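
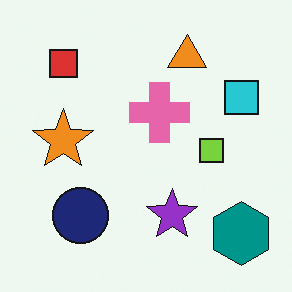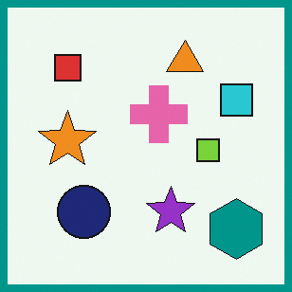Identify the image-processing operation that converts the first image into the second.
The second image is the first framed with a teal border.

A solid teal frame runs around the edge of the second image, with the content slightly shrunk inside it.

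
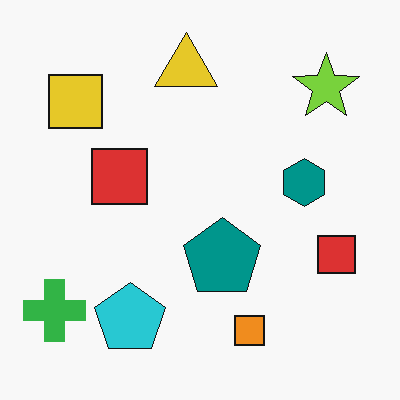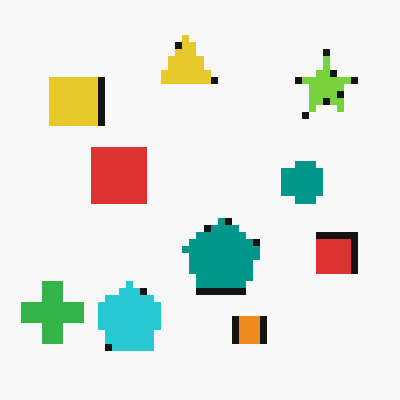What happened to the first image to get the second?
The second image is the first pixelated into visible square blocks.

Shapes are reduced to large square blocks; fine edges and outlines are lost — a downscale-then-upscale (mosaic) effect.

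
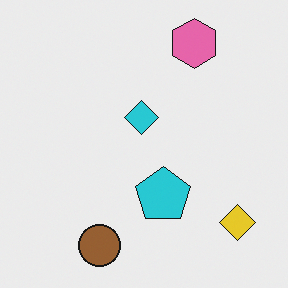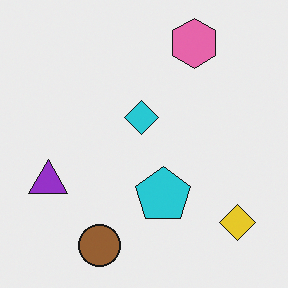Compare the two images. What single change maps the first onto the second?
Overlaid with an additional purple triangle.

A purple triangle appears in the second image that is absent from the first.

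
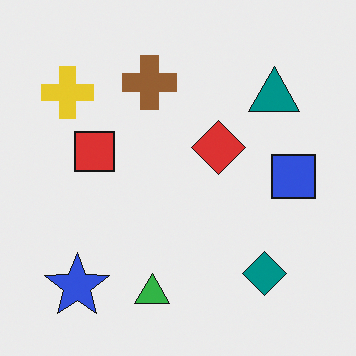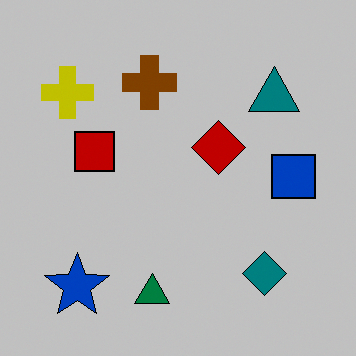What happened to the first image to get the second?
The transformation is: aggressively posterized.

Each flat color has snapped to a coarser quantized level — most visibly, the near-white background has dropped to a flat grey.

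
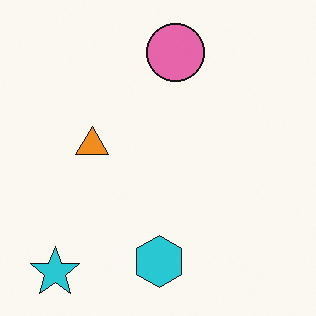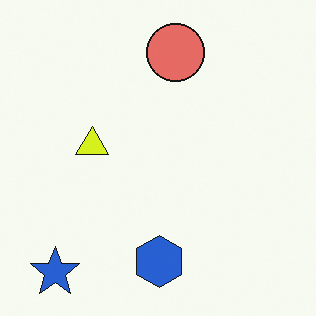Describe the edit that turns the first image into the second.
Hue-shifted slightly.

Every shape's color has rotated by the same amount around the hue wheel — a uniform hue shift.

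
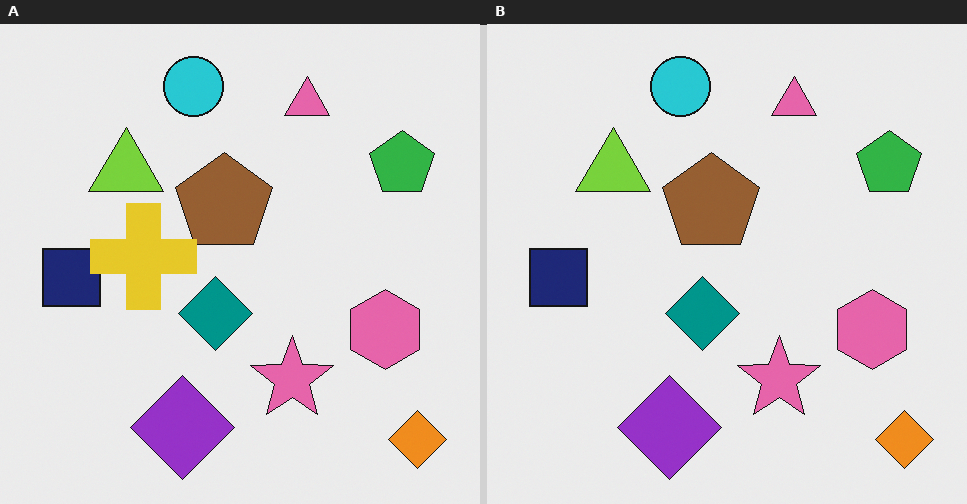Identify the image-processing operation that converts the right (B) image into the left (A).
This is the original image overlaid with an additional yellow cross.

A yellow cross appears in the left (A) image that is absent from the right (B).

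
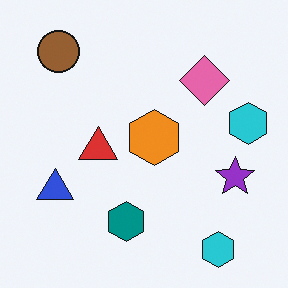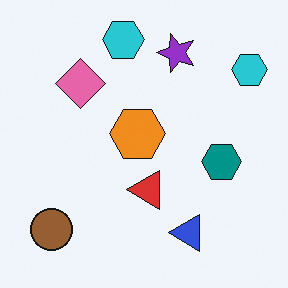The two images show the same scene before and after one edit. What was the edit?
The image was rotated 90° counter-clockwise.

The brown circle sits in the top-left of the first image and the bottom-left of the second — consistent with a whole-image 90° counter-clockwise rotation.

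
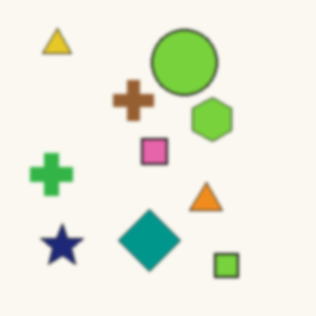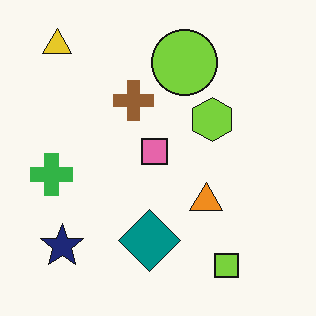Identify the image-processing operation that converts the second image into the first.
This is the original image lightly blurred.

Shape edges and outlines are uniformly softened across the whole image.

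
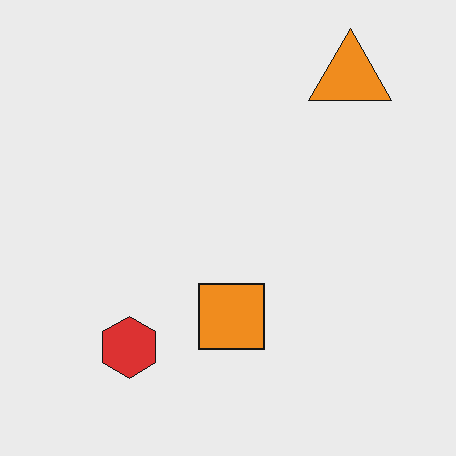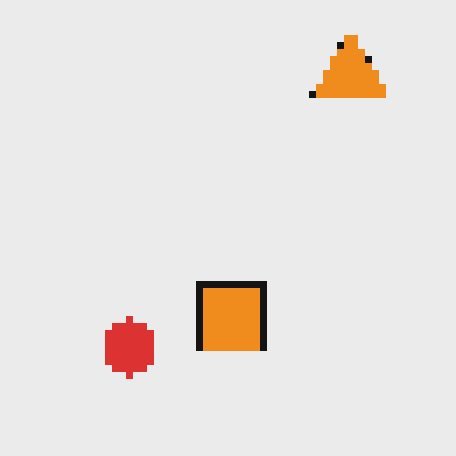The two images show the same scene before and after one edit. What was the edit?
The image was moderately pixelated.

Shapes are reduced to large square blocks; fine edges and outlines are lost — a downscale-then-upscale (mosaic) effect.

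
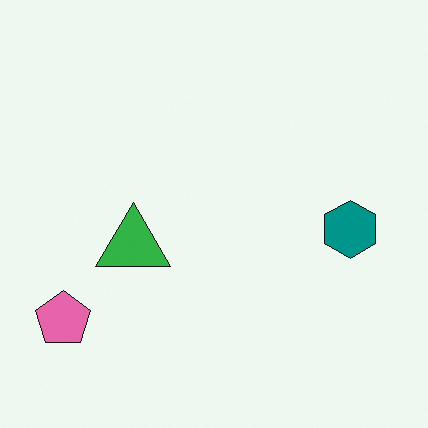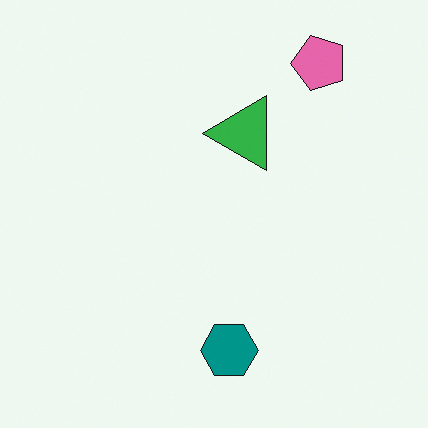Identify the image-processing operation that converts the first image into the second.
The transformation is: transposed (reflected across the top-left ↔ bottom-right diagonal).

Shapes have swapped their row and column positions — what was in the top-right is now in the bottom-left — a diagonal reflection.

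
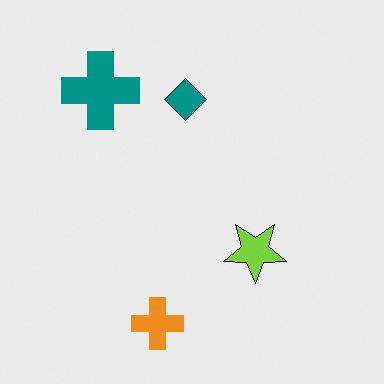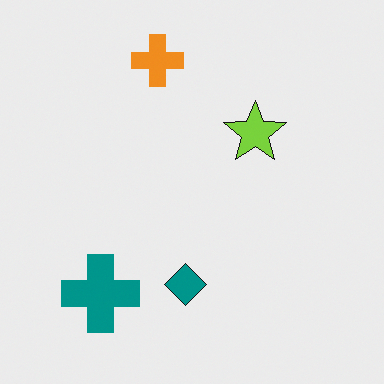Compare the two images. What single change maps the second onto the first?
The first image is the second flipped vertically (top ↔ bottom).

The orange cross is in the top of the second image and the bottom of the first — shapes on opposite sides of the horizontal midline have swapped in a mirror flip.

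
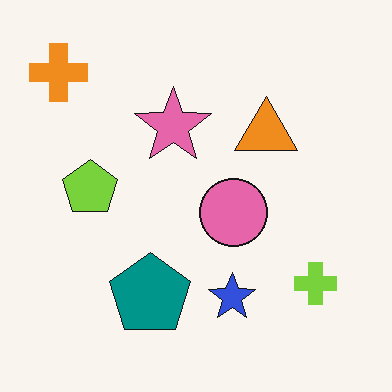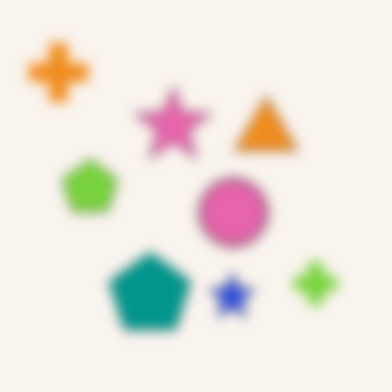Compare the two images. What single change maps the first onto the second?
It was strongly gaussian-blurred.

Shape edges and outlines are uniformly softened across the whole image.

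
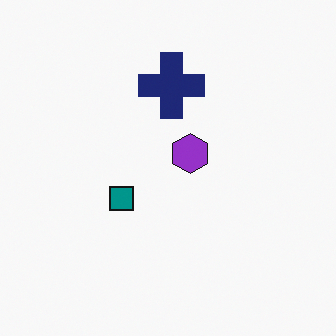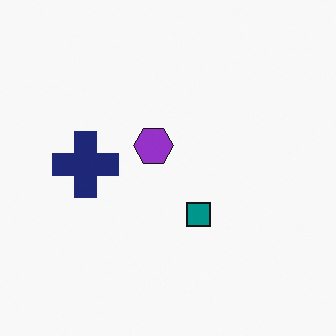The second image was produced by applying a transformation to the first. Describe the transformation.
Rotated 90° counter-clockwise.

The navy cross sits in the top of the first image and the left of the second — consistent with a whole-image 90° counter-clockwise rotation.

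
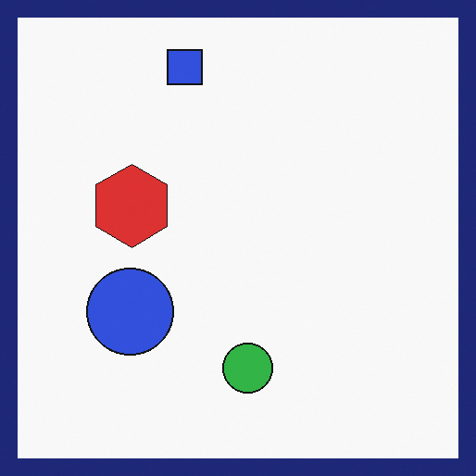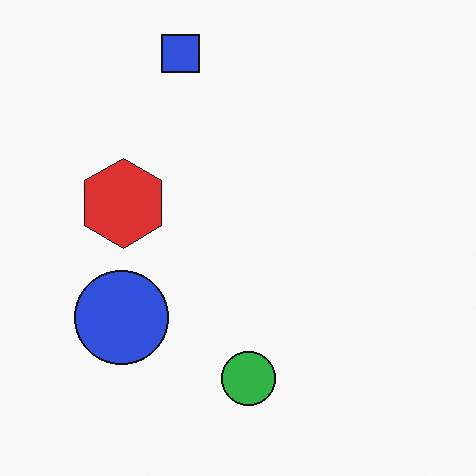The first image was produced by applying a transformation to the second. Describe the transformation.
It was framed with a navy border.

A solid navy frame runs around the edge of the first image, with the content slightly shrunk inside it.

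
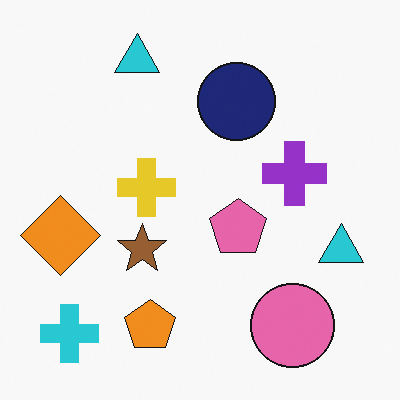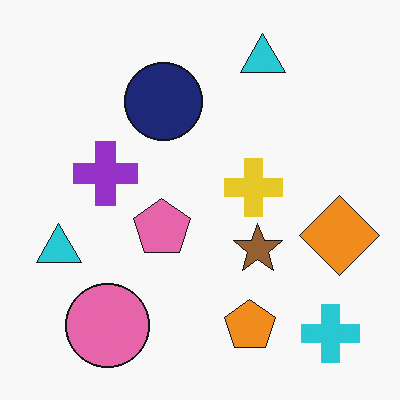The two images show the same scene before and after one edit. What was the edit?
The image was flipped horizontally (left ↔ right).

The orange diamond is in the left of the first image and the right of the second — shapes on opposite sides of the vertical midline have swapped in a mirror flip.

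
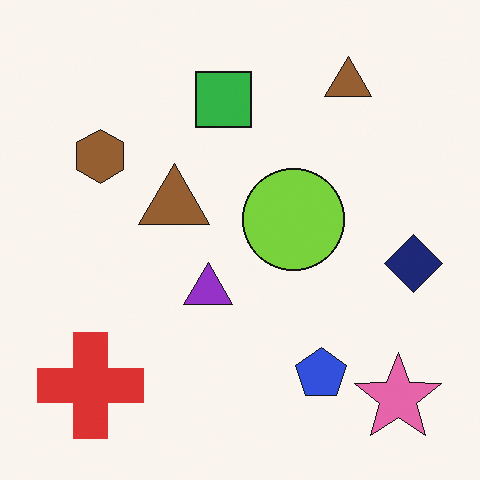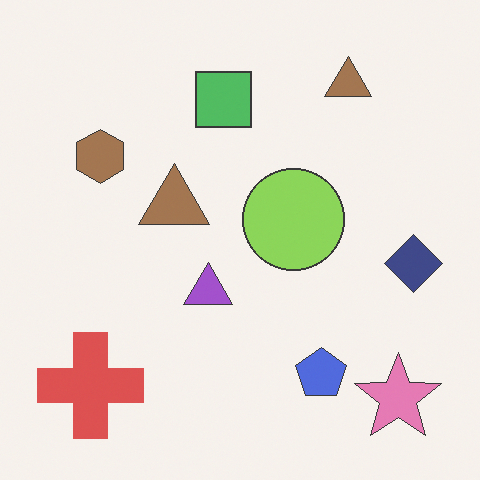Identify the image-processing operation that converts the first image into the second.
Given slightly reduced contrast.

Tones are pushed toward mid-grey across the whole image — a global contrast change.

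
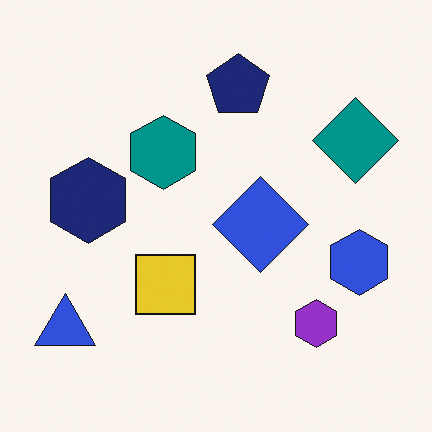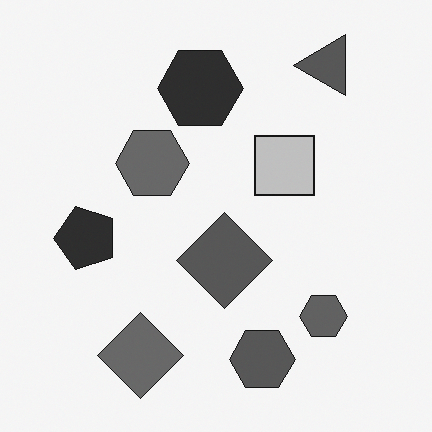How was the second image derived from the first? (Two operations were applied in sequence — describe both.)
This is the original image converted to grayscale, then transposed (reflected across the top-left ↔ bottom-right diagonal).

All color is removed — every shape is now a shade of grey. Shapes have swapped their row and column positions — what was in the top-right is now in the bottom-left — a diagonal reflection.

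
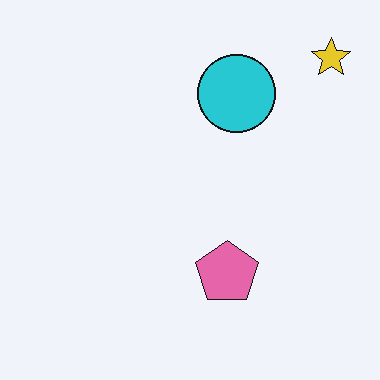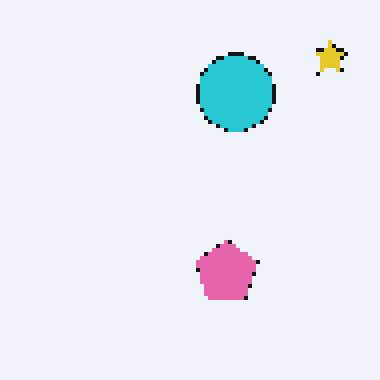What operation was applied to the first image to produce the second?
Lightly pixelated (a mild mosaic effect).

Shapes are reduced to large square blocks; fine edges and outlines are lost — a downscale-then-upscale (mosaic) effect.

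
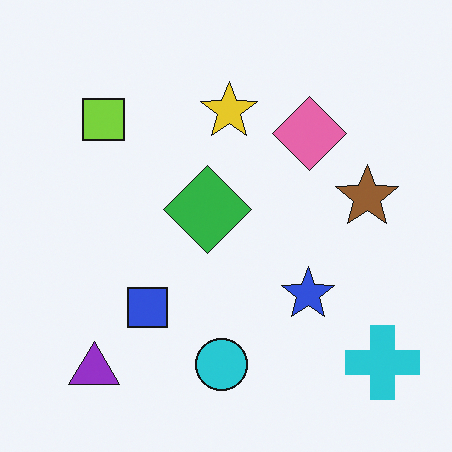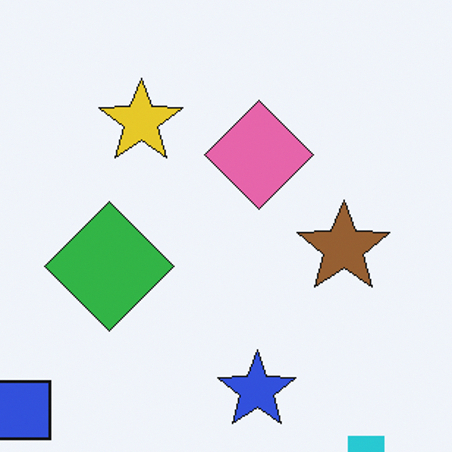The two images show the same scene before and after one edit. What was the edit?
This is the original image cropped slightly and scaled back up.

The visible shapes are larger and the field of view is narrower; shapes near the original edges may be partly or wholly outside the frame — a crop-and-rescale.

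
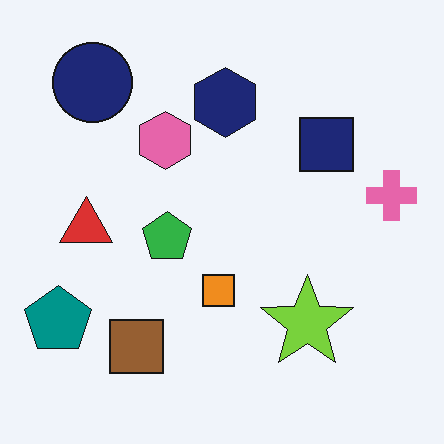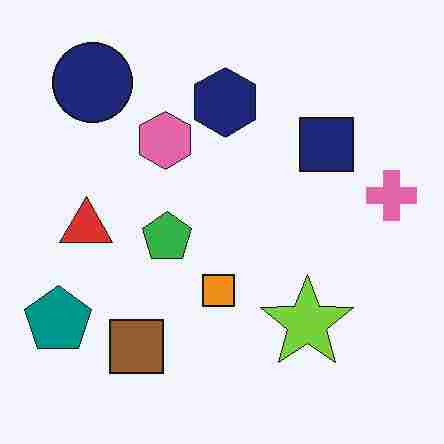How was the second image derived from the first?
This is the original image heavily JPEG-compressed with obvious blocking artifacts.

Blocky 8×8 compression artifacts appear around shape edges and the flat background shows ringing — characteristic JPEG degradation.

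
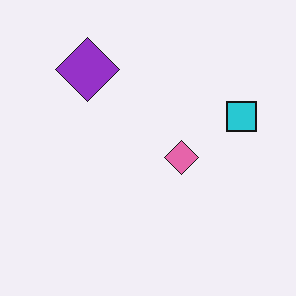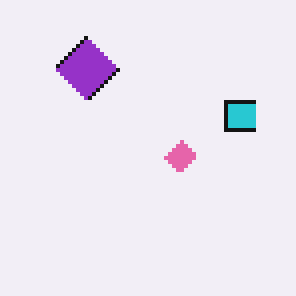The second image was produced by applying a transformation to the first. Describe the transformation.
The transformation is: lightly pixelated (a mild mosaic effect).

Shapes are reduced to large square blocks; fine edges and outlines are lost — a downscale-then-upscale (mosaic) effect.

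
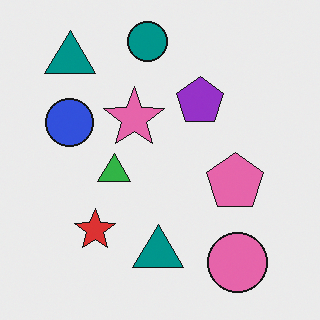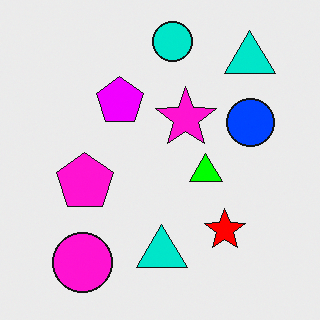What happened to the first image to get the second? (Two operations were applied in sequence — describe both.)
The transformation is: heavily oversaturated, then flipped horizontally (left ↔ right).

All colors are more vivid — a global saturation change. The blue circle is in the left of the first image and the right of the second — shapes on opposite sides of the vertical midline have swapped in a mirror flip.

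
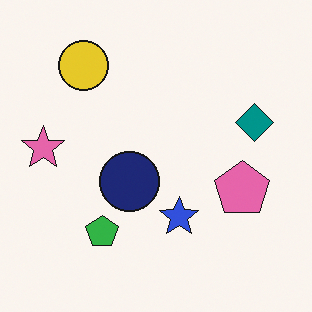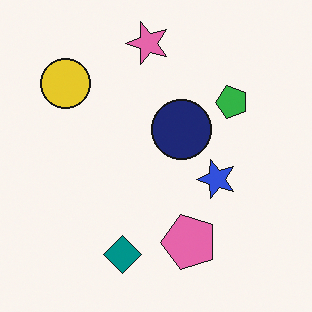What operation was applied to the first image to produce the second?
Transposed (reflected across the top-left ↔ bottom-right diagonal).

Shapes have swapped their row and column positions — what was in the top-right is now in the bottom-left — a diagonal reflection.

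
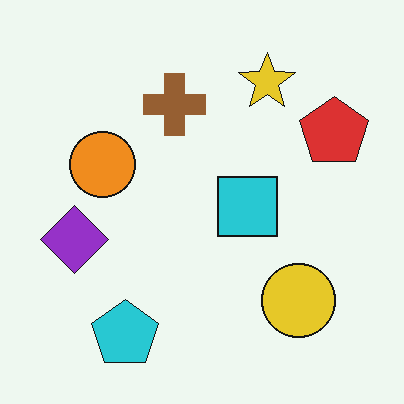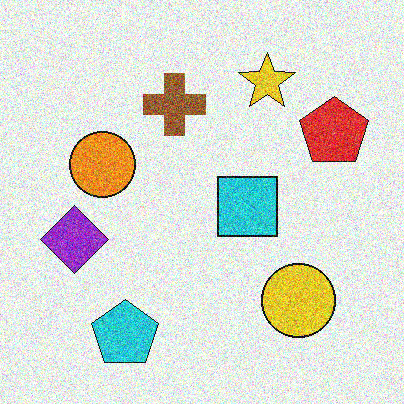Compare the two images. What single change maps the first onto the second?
The transformation is: degraded with a thick layer of grain.

Random speckle covers the whole image, including the flat background.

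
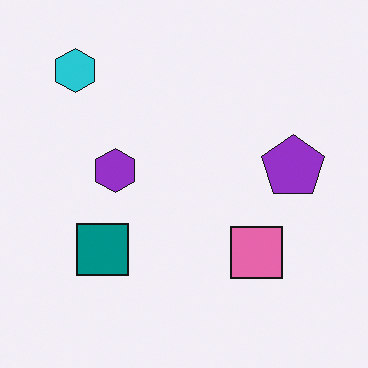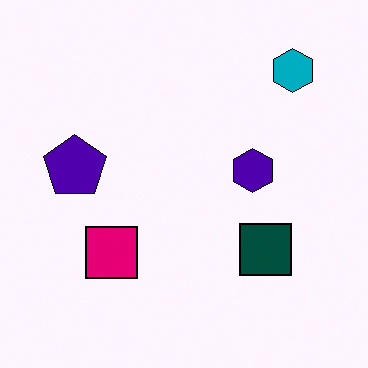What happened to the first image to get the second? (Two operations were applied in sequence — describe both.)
The image was flipped horizontally (left ↔ right), then boosted in contrast.

The purple pentagon is in the right of the first image and the left of the second — shapes on opposite sides of the vertical midline have swapped in a mirror flip. Tones are pushed away from mid-grey across the whole image — a global contrast change.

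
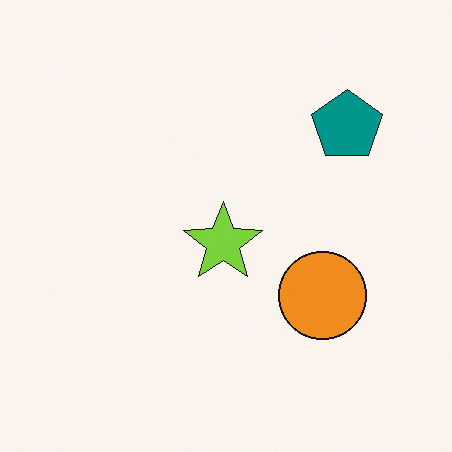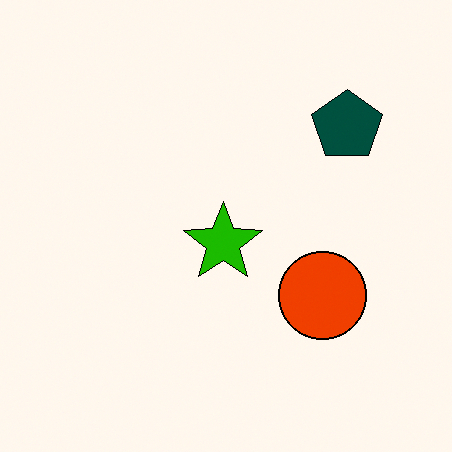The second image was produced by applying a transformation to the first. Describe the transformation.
Given much higher contrast.

Tones are pushed away from mid-grey across the whole image — a global contrast change.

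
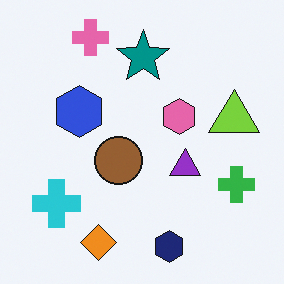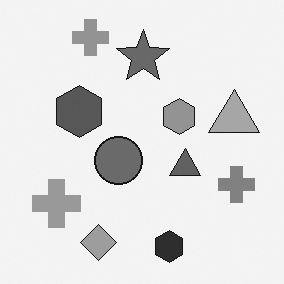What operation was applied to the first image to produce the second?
The second image is the first converted to grayscale.

All color is removed — every shape is now a shade of grey.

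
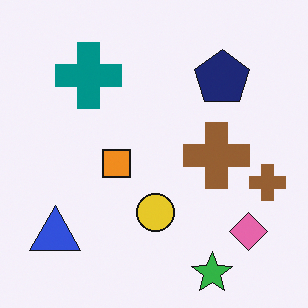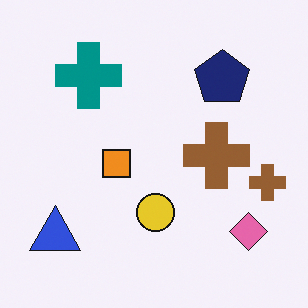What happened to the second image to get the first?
The first image is the second overlaid with an additional green star.

A green star appears in the first image that is absent from the second.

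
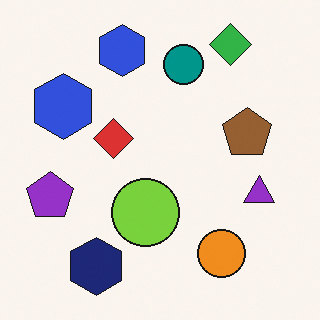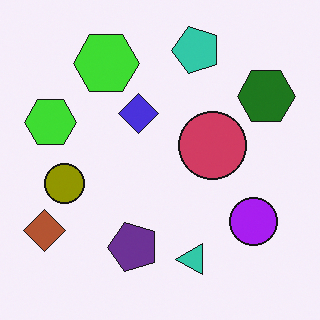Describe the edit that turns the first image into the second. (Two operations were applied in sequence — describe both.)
The image was hue-shifted by a large amount, then transposed (reflected across the top-left ↔ bottom-right diagonal).

Every shape's color has rotated by the same amount around the hue wheel — a uniform hue shift. Shapes have swapped their row and column positions — what was in the top-right is now in the bottom-left — a diagonal reflection.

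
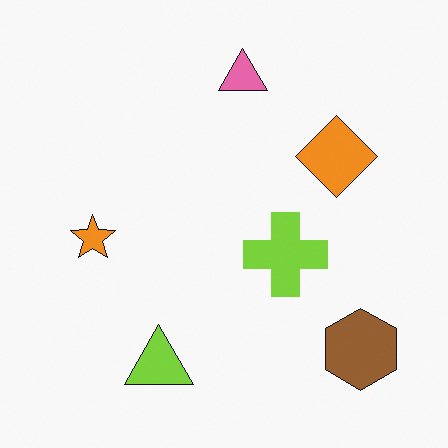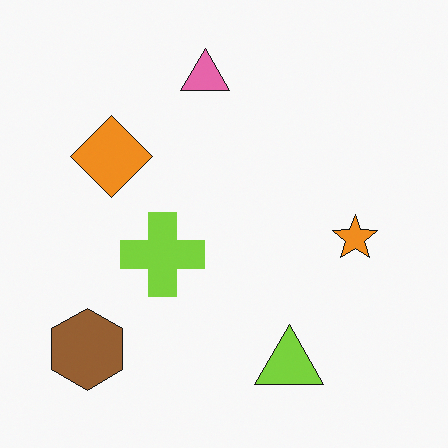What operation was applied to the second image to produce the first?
The image was flipped horizontally (left ↔ right).

The brown hexagon is in the bottom-left of the second image and the bottom-right of the first — shapes on opposite sides of the vertical midline have swapped in a mirror flip.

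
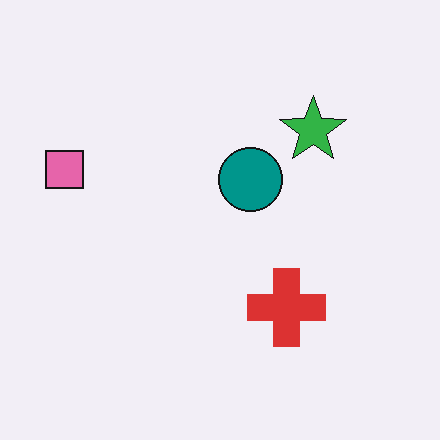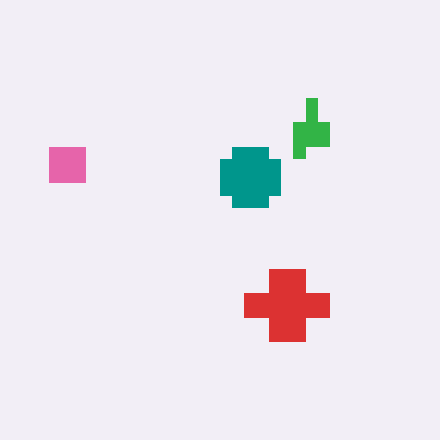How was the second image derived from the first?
The image was coarsely pixelated.

Shapes are reduced to large square blocks; fine edges and outlines are lost — a downscale-then-upscale (mosaic) effect.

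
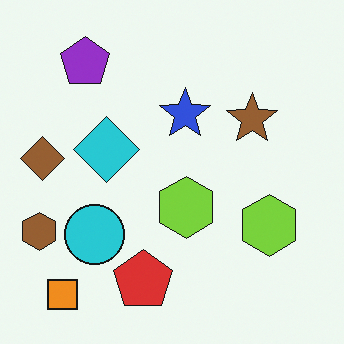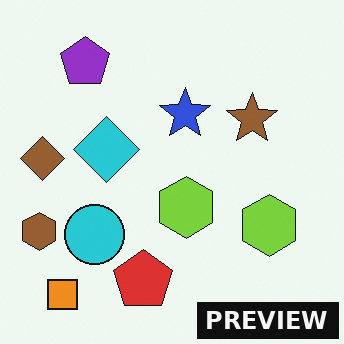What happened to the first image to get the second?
Watermarked with the text "PREVIEW" in the lower-right corner.

A dark label reading "PREVIEW" appears in the lower-right corner.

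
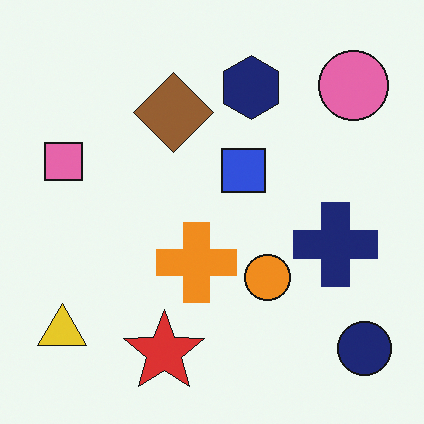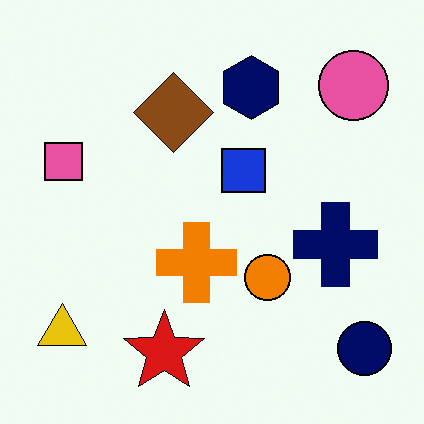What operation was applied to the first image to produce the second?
It was given slightly increased contrast.

Tones are pushed away from mid-grey across the whole image — a global contrast change.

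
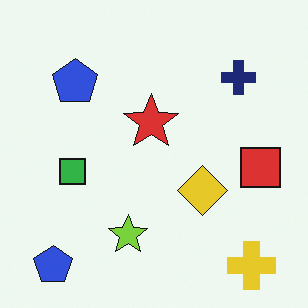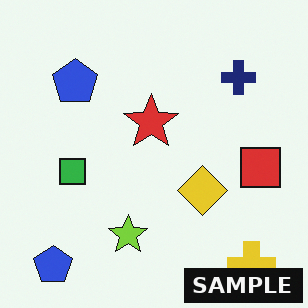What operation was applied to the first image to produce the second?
The second image is the first watermarked with the text "SAMPLE" in the lower-right corner.

A dark label reading "SAMPLE" appears in the lower-right corner.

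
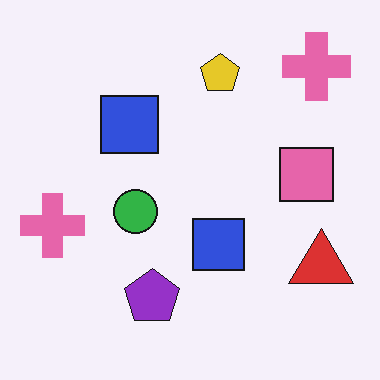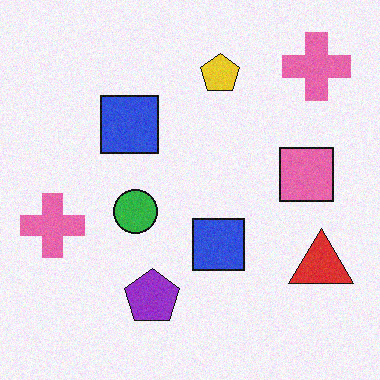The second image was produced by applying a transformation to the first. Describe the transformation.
This is the original image degraded with light additive noise.

Random speckle covers the whole image, including the flat background.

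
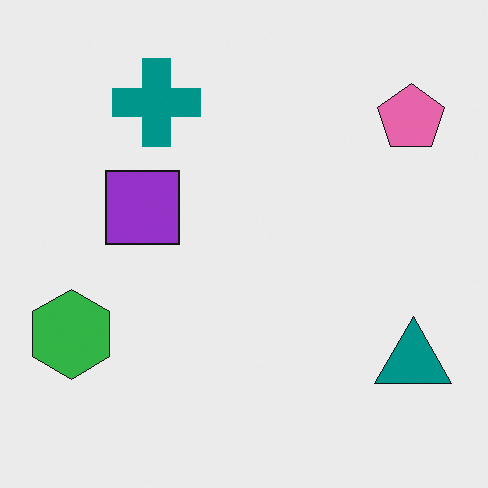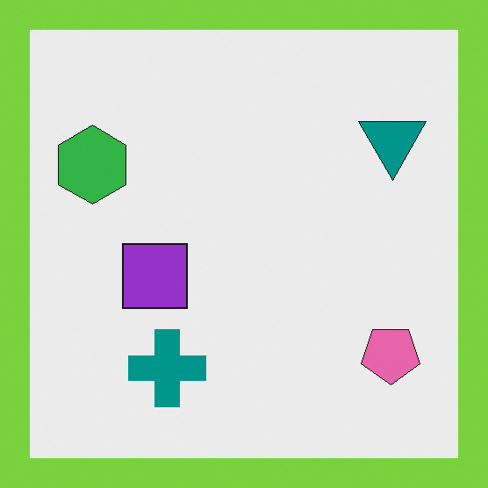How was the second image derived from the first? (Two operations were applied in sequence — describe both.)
This is the original image flipped vertically (top ↔ bottom), then framed with a lime border.

The teal cross is in the top-left of the first image and the bottom-left of the second — shapes on opposite sides of the horizontal midline have swapped in a mirror flip. A solid lime frame runs around the edge of the second image, with the content slightly shrunk inside it.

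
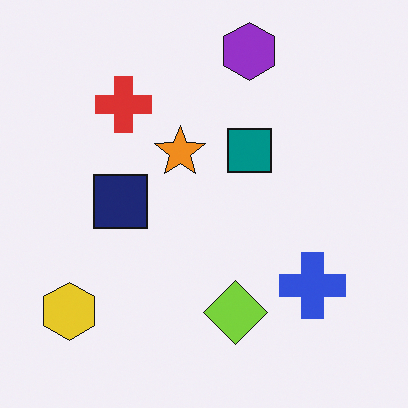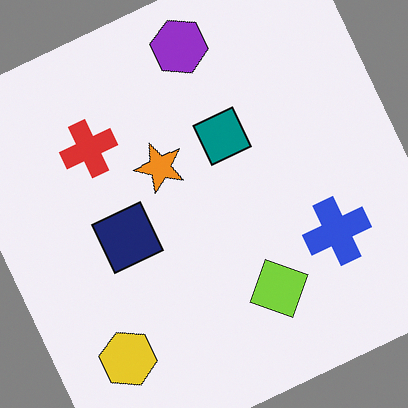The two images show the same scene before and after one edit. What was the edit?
Rotated counter-clockwise by a clearly visible amount.

Every shape is tilted by the same angle and the image corners show triangular fill wedges — a whole-image rotation by a non-right angle.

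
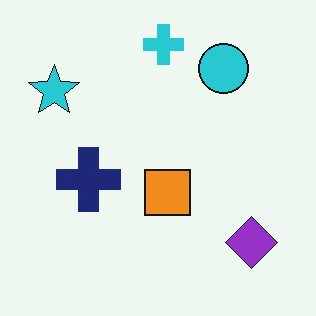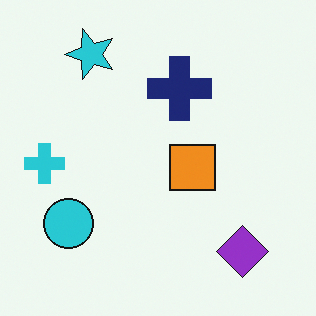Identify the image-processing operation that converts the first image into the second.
It was transposed (reflected across the top-left ↔ bottom-right diagonal).

Shapes have swapped their row and column positions — what was in the top-right is now in the bottom-left — a diagonal reflection.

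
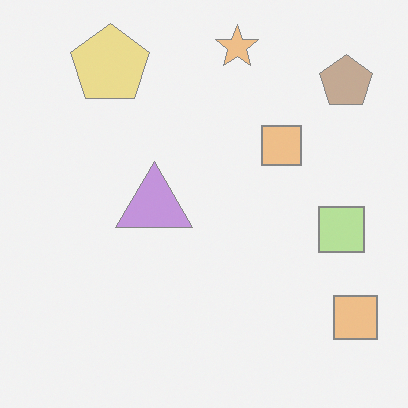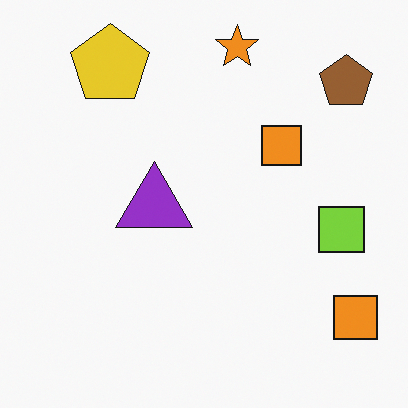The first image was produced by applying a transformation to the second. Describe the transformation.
Given much lower contrast.

Tones are pushed toward mid-grey across the whole image — a global contrast change.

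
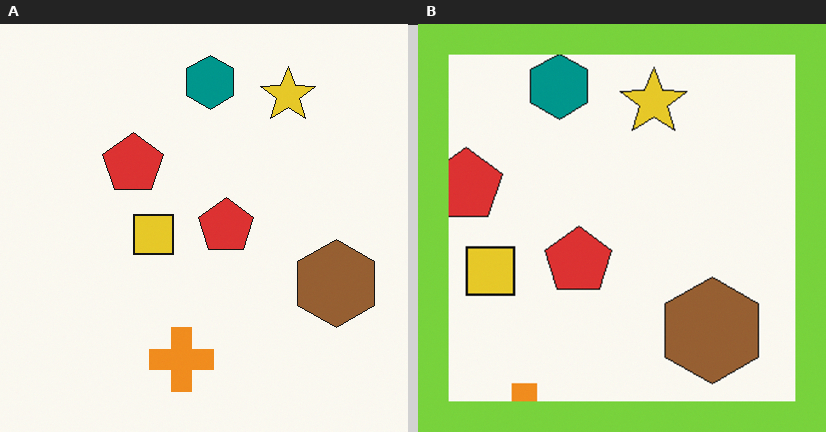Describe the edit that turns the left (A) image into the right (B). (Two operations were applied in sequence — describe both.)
The transformation is: cropped to a modestly smaller region and rescaled, then framed with a lime border.

The visible shapes are larger and the field of view is narrower; shapes near the original edges may be partly or wholly outside the frame — a crop-and-rescale. A solid lime frame runs around the edge of the right (B) image, with the content slightly shrunk inside it.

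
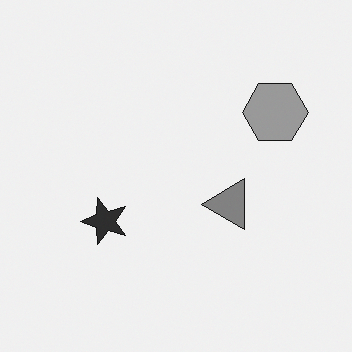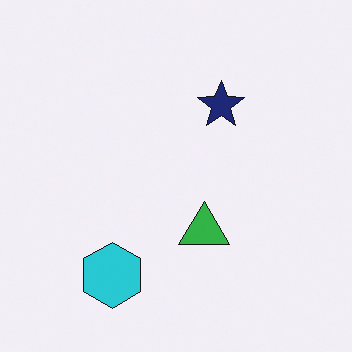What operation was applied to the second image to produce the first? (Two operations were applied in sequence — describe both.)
The transformation is: converted to grayscale, then transposed (reflected across the top-left ↔ bottom-right diagonal).

All color is removed — every shape is now a shade of grey. Shapes have swapped their row and column positions — what was in the top-right is now in the bottom-left — a diagonal reflection.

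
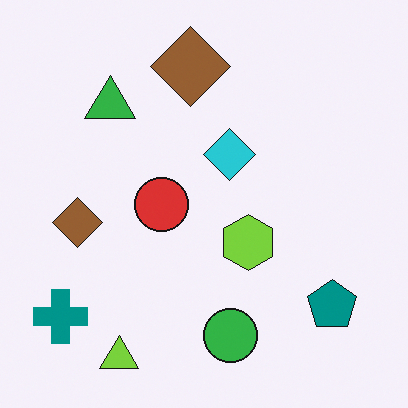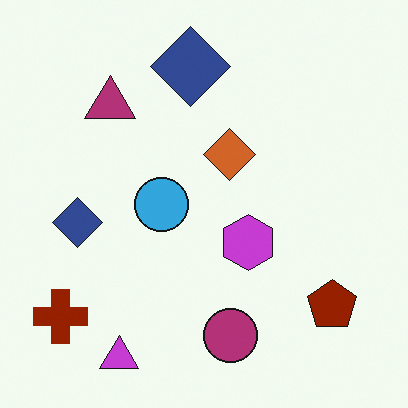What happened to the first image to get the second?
The transformation is: hue-shifted through roughly half the color wheel.

Every shape's color has rotated by the same amount around the hue wheel — a uniform hue shift.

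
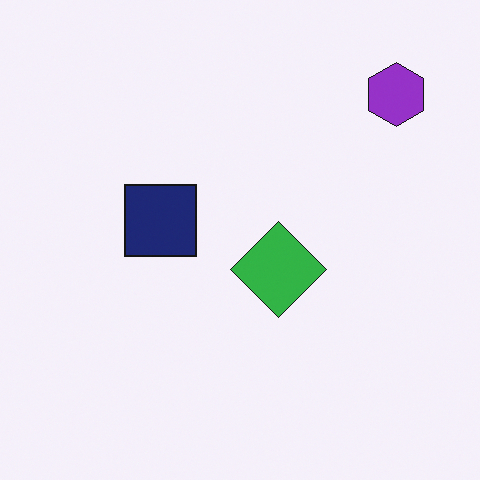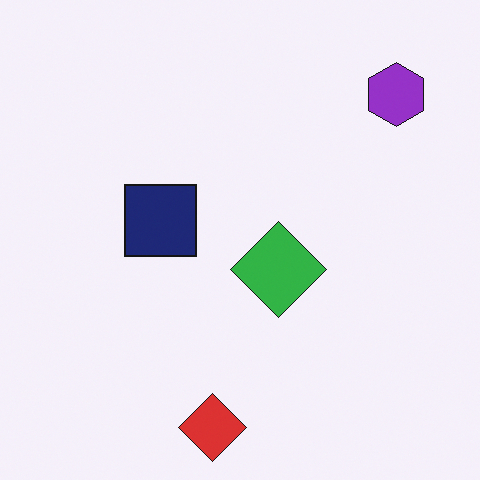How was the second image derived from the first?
This is the original image overlaid with an additional red diamond.

A red diamond appears in the second image that is absent from the first.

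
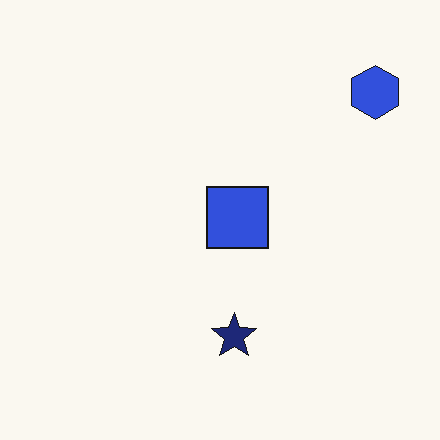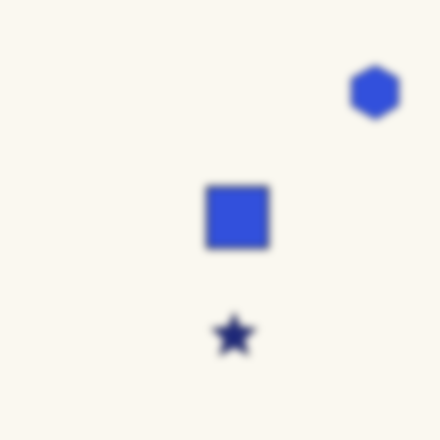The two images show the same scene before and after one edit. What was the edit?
This is the original image moderately blurred.

Shape edges and outlines are uniformly softened across the whole image.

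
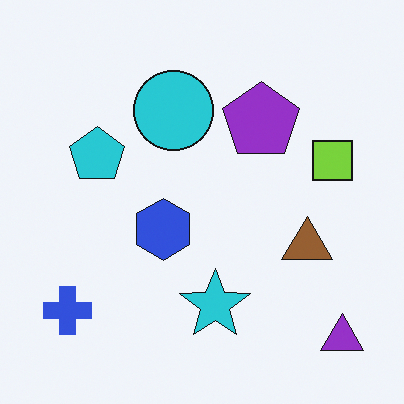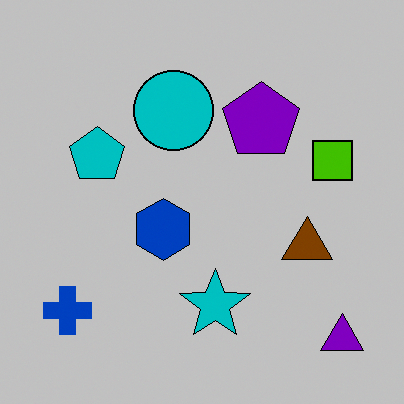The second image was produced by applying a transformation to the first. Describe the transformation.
Heavily posterized to just a handful of flat colors.

Each flat color has snapped to a coarser quantized level — most visibly, the near-white background has dropped to a flat grey.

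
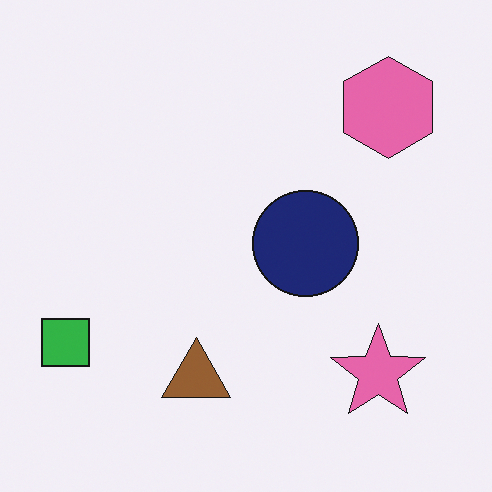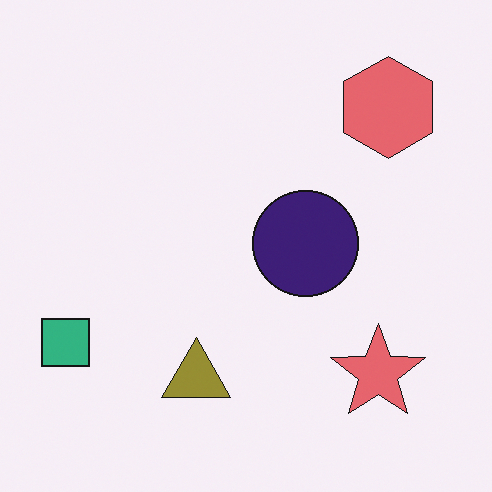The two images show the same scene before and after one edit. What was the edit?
The transformation is: hue-shifted by a small amount.

Every shape's color has rotated by the same amount around the hue wheel — a uniform hue shift.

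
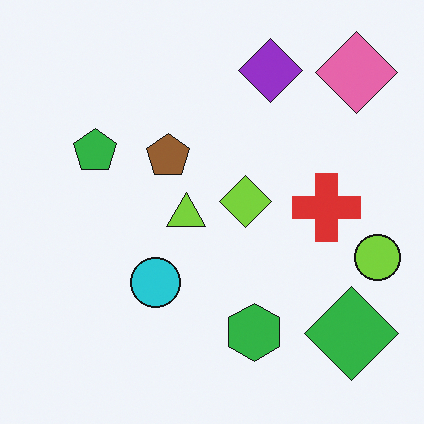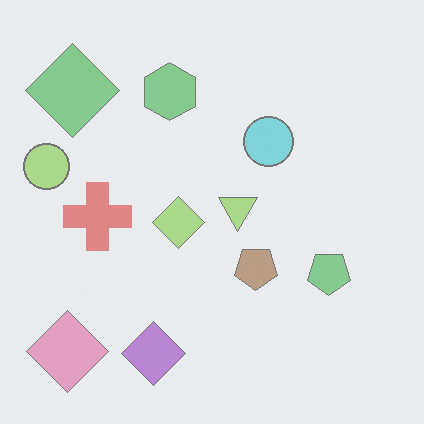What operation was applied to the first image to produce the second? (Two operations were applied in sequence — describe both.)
It was rotated 180°, then given much lower contrast.

The pink diamond sits in the top-right of the first image and the bottom-left of the second — consistent with a whole-image 180° rotation. Tones are pushed toward mid-grey across the whole image — a global contrast change.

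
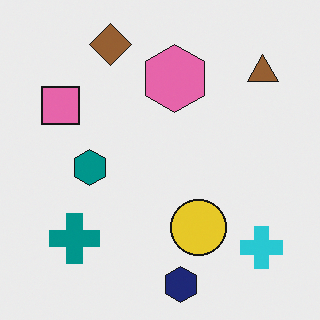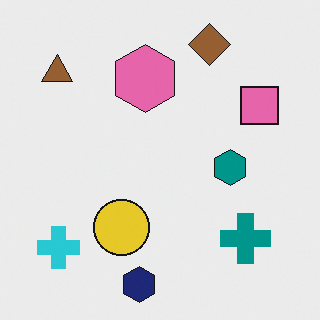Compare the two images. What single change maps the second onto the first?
It was flipped horizontally (left ↔ right).

The brown triangle is in the top-left of the second image and the top-right of the first — shapes on opposite sides of the vertical midline have swapped in a mirror flip.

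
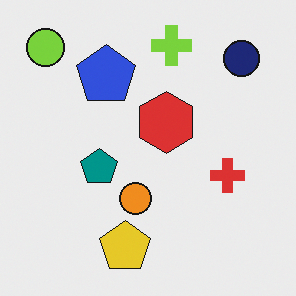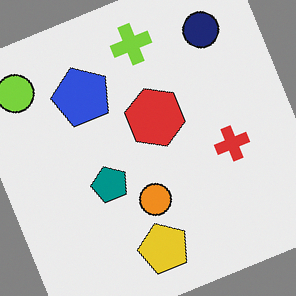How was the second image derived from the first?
The transformation is: rotated counter-clockwise by a clearly visible amount.

Every shape is tilted by the same angle and the image corners show triangular fill wedges — a whole-image rotation by a non-right angle.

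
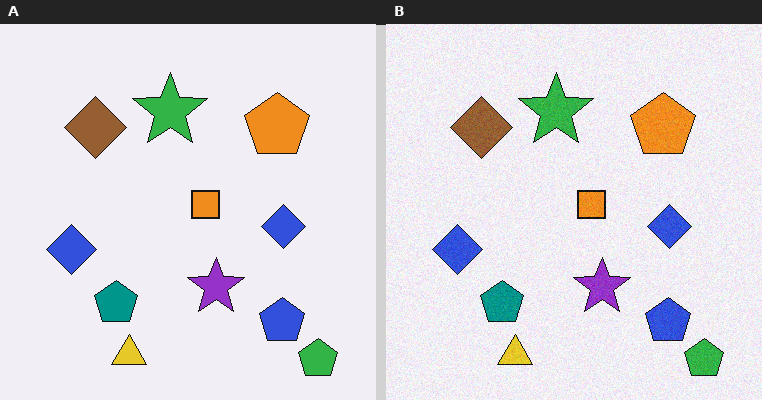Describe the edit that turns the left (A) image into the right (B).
The transformation is: degraded with subtle gaussian noise.

Random speckle covers the whole image, including the flat background.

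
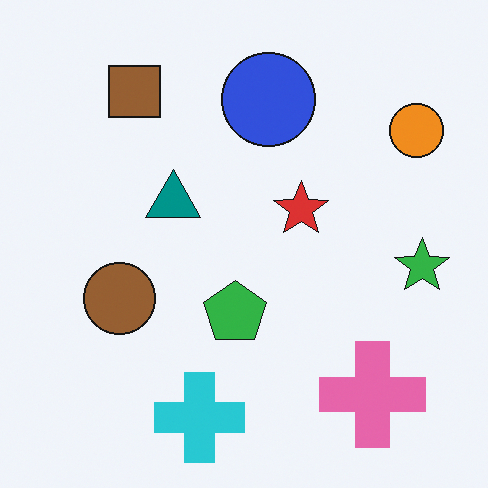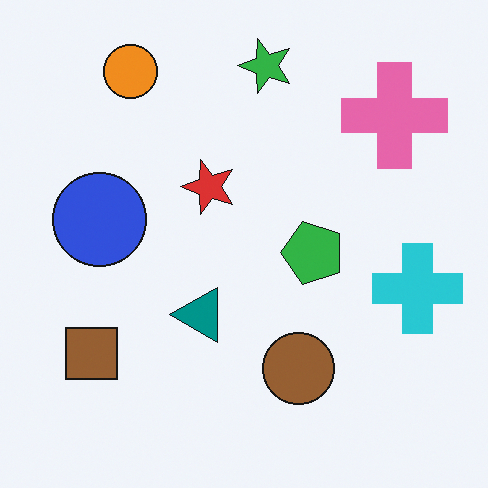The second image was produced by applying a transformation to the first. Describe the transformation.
The image was rotated 90° counter-clockwise.

The orange circle sits in the top-right of the first image and the top-left of the second — consistent with a whole-image 90° counter-clockwise rotation.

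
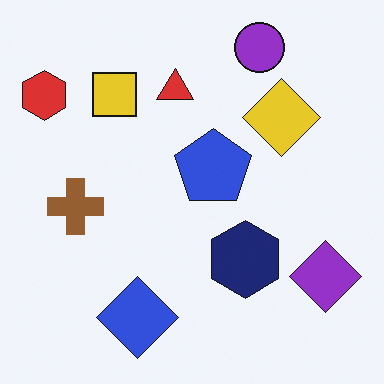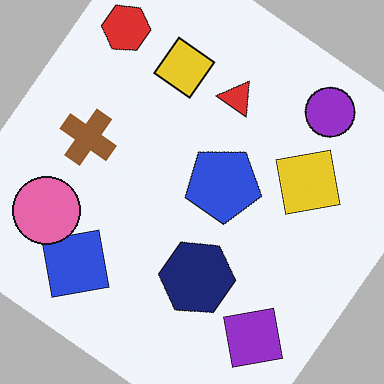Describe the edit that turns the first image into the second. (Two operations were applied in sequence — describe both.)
The transformation is: rotated clockwise by a large amount — several tens of degrees, then overlaid with an additional pink circle.

Every shape is tilted by the same angle and the image corners show triangular fill wedges — a whole-image rotation by a non-right angle. A pink circle appears in the second image that is absent from the first.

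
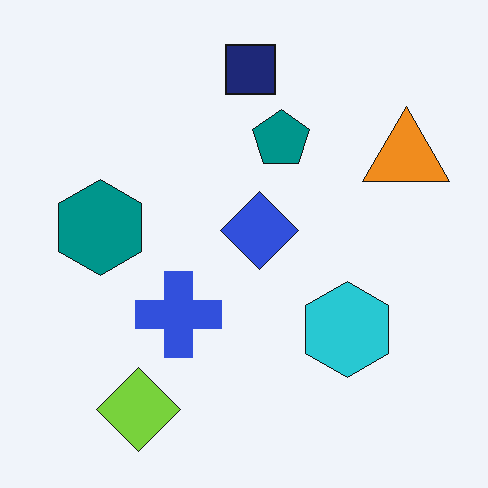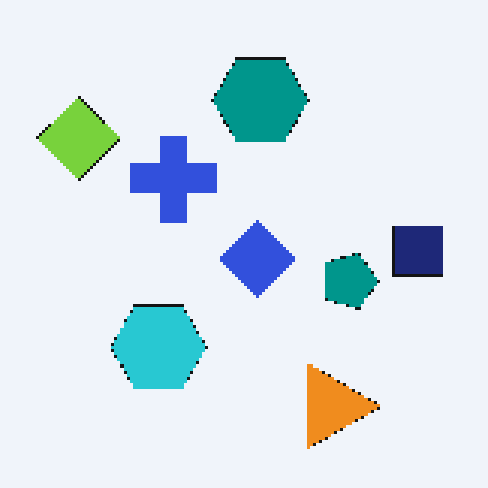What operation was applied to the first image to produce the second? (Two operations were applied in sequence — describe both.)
It was mildly pixelated, then rotated 90° clockwise.

Shapes are reduced to large square blocks; fine edges and outlines are lost — a downscale-then-upscale (mosaic) effect. The lime diamond sits in the bottom-left of the first image and the top-left of the second — consistent with a whole-image 90° clockwise rotation.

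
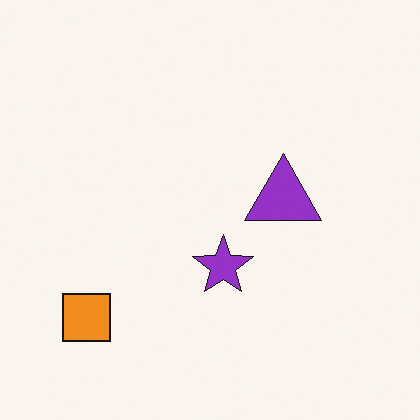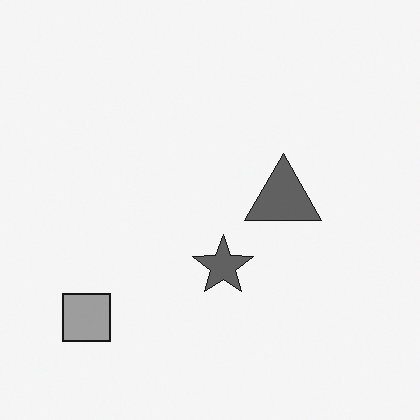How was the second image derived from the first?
Converted to grayscale.

All color is removed — every shape is now a shade of grey.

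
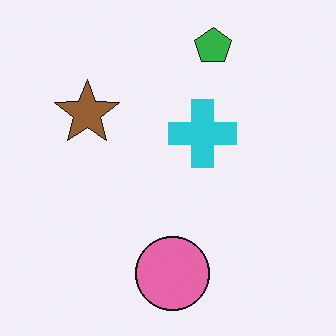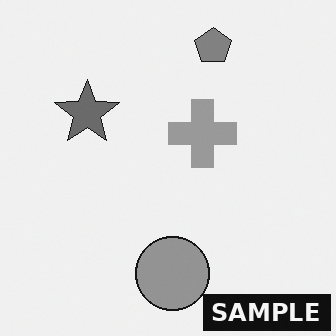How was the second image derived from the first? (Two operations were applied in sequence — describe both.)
It was converted to grayscale, then watermarked with the text "SAMPLE" in the lower-right corner.

All color is removed — every shape is now a shade of grey. A dark label reading "SAMPLE" appears in the lower-right corner.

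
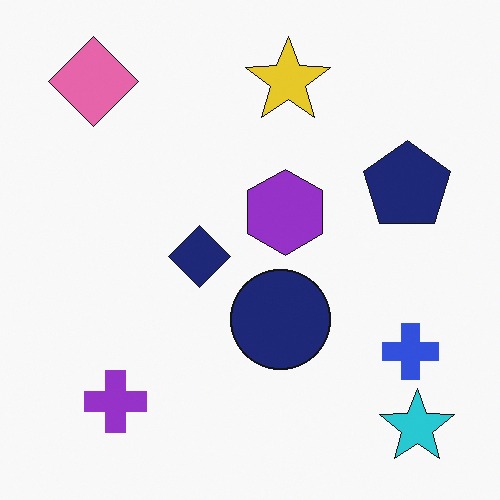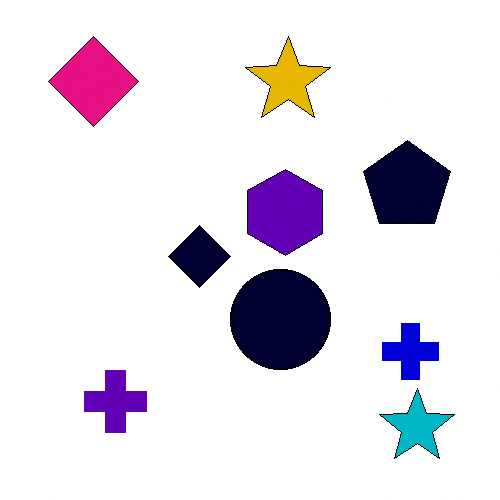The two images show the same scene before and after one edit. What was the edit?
It was boosted in contrast.

Tones are pushed away from mid-grey across the whole image — a global contrast change.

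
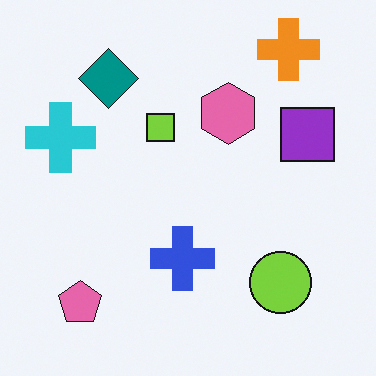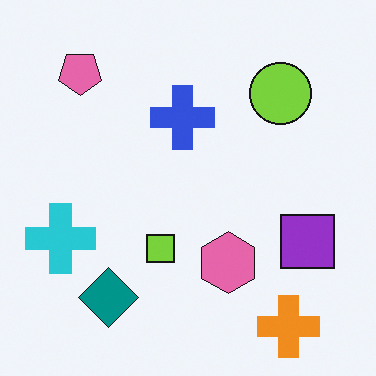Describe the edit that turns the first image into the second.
The image was flipped vertically (top ↔ bottom).

The orange cross is in the top-right of the first image and the bottom-right of the second — shapes on opposite sides of the horizontal midline have swapped in a mirror flip.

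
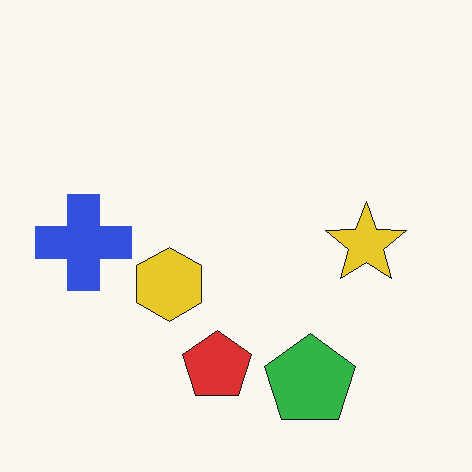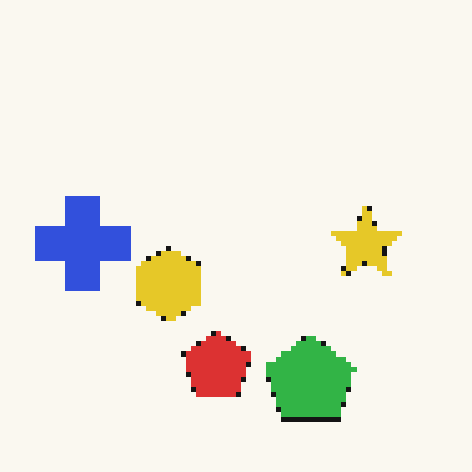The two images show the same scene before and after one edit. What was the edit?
The image was mildly pixelated.

Shapes are reduced to large square blocks; fine edges and outlines are lost — a downscale-then-upscale (mosaic) effect.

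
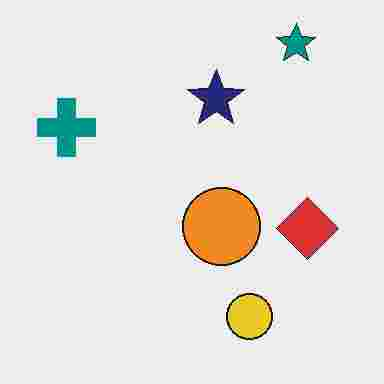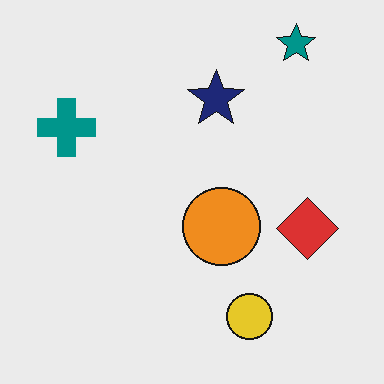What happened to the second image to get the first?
The transformation is: degraded with heavy JPEG compression.

Blocky 8×8 compression artifacts appear around shape edges and the flat background shows ringing — characteristic JPEG degradation.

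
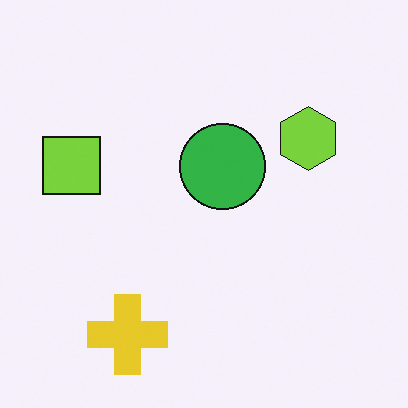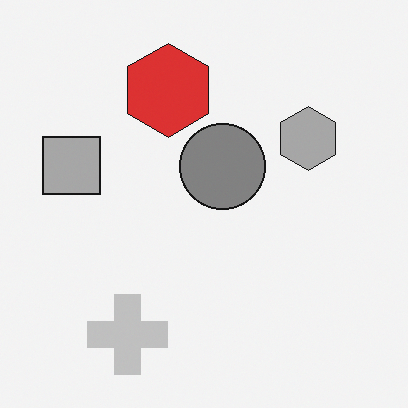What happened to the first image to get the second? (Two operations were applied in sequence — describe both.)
The second image is the first converted to grayscale, then overlaid with an additional red hexagon.

All color is removed — every shape is now a shade of grey. A red hexagon appears in the second image that is absent from the first.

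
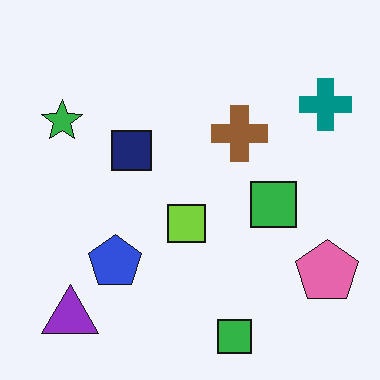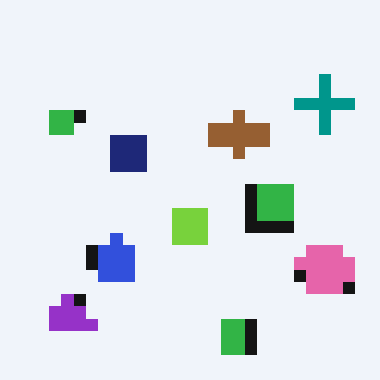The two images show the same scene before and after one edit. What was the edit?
The transformation is: coarsely pixelated.

Shapes are reduced to large square blocks; fine edges and outlines are lost — a downscale-then-upscale (mosaic) effect.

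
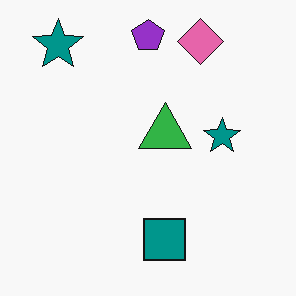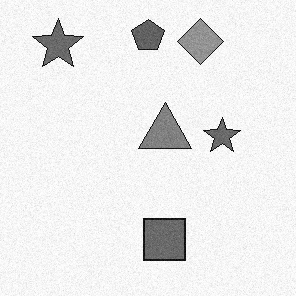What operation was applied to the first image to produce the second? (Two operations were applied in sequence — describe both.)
This is the original image degraded with subtle gaussian noise, then converted to grayscale.

Random speckle covers the whole image, including the flat background. All color is removed — every shape is now a shade of grey.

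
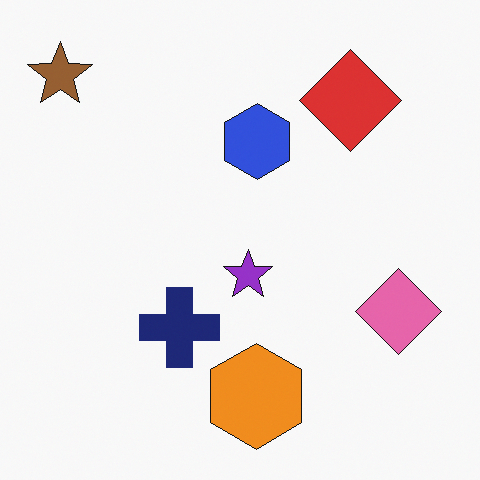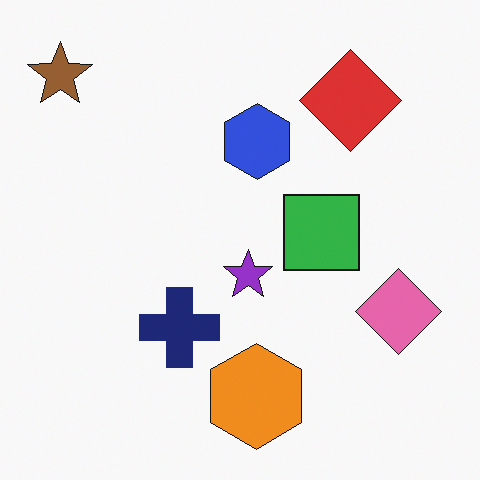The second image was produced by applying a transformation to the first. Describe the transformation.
Overlaid with an additional green square.

A green square appears in the second image that is absent from the first.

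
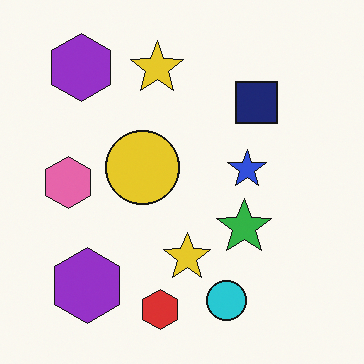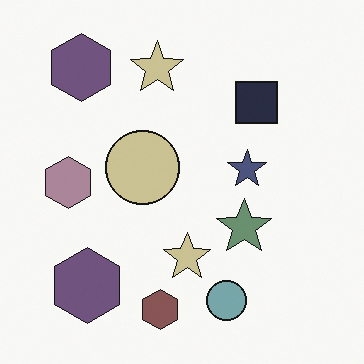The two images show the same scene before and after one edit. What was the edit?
Heavily desaturated.

All colors are more muted and greyish — a global saturation change.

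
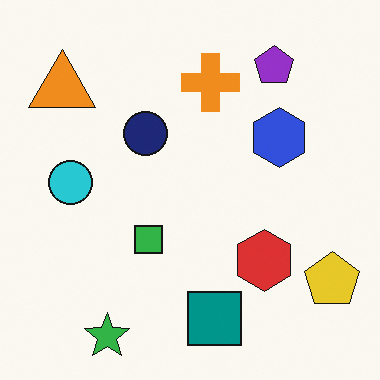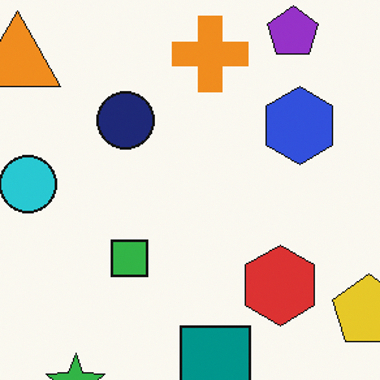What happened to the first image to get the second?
It was cropped slightly and scaled back up.

The visible shapes are larger and the field of view is narrower; shapes near the original edges may be partly or wholly outside the frame — a crop-and-rescale.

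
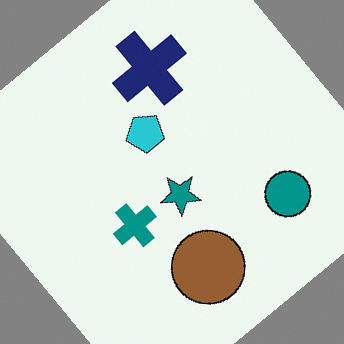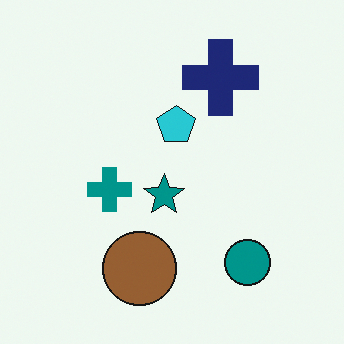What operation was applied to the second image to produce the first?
Rotated counter-clockwise by a large amount — several tens of degrees.

Every shape is tilted by the same angle and the image corners show triangular fill wedges — a whole-image rotation by a non-right angle.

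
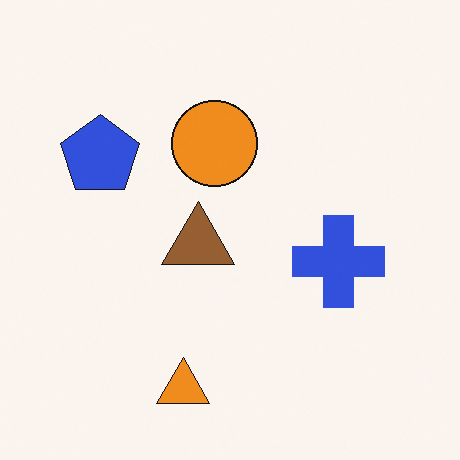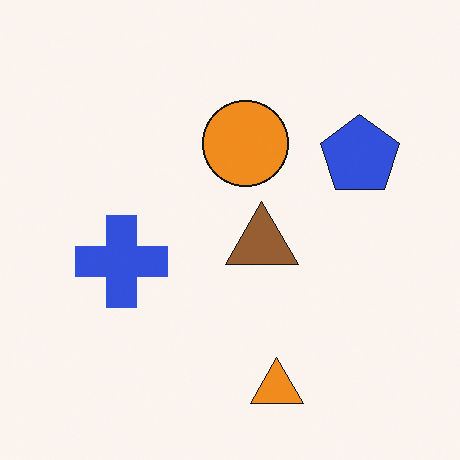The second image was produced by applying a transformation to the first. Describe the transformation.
It was flipped horizontally (left ↔ right).

The blue pentagon is in the left of the first image and the right of the second — shapes on opposite sides of the vertical midline have swapped in a mirror flip.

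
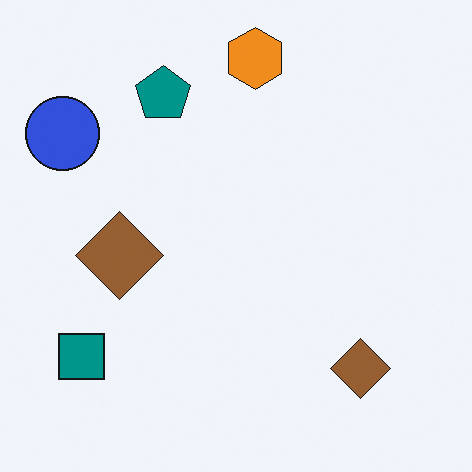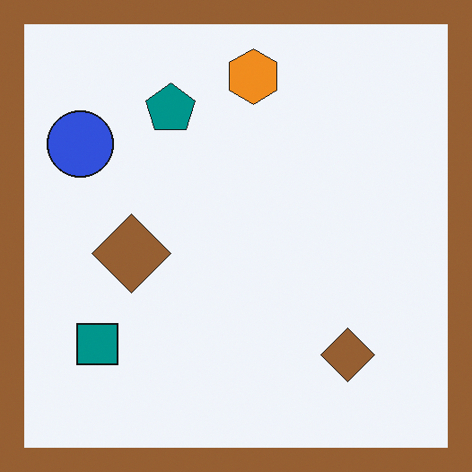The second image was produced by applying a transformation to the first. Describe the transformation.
It was framed with a brown border.

A solid brown frame runs around the edge of the second image, with the content slightly shrunk inside it.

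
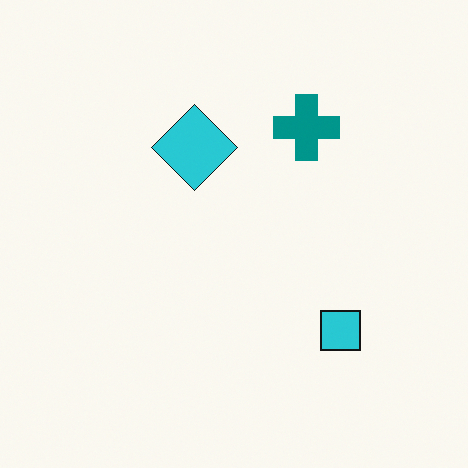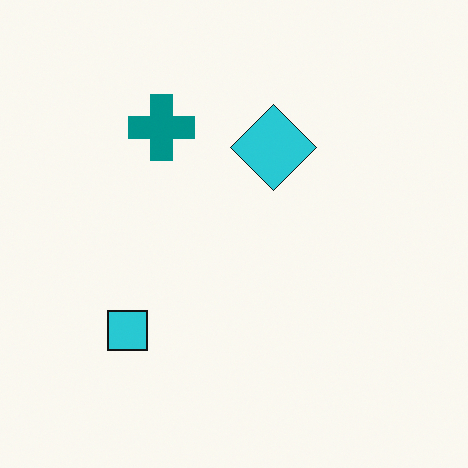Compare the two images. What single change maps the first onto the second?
The image was flipped horizontally (left ↔ right).

The cyan square is in the bottom-right of the first image and the bottom-left of the second — shapes on opposite sides of the vertical midline have swapped in a mirror flip.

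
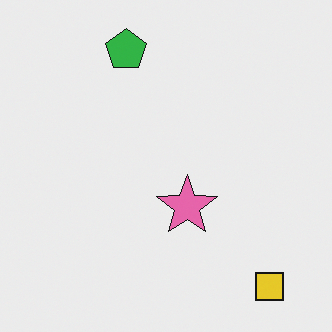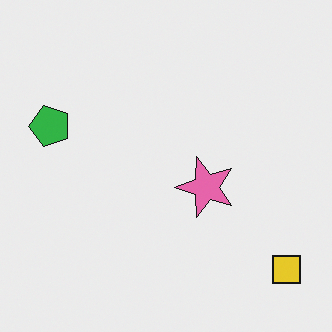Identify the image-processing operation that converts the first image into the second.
The image was transposed (reflected across the top-left ↔ bottom-right diagonal).

Shapes have swapped their row and column positions — what was in the top-right is now in the bottom-left — a diagonal reflection.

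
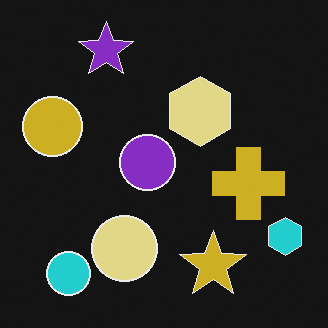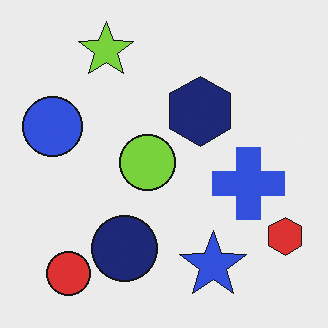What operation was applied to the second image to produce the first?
The image was color-inverted (negative).

The light background has become dark and every shape's color is its complement — a photographic negative.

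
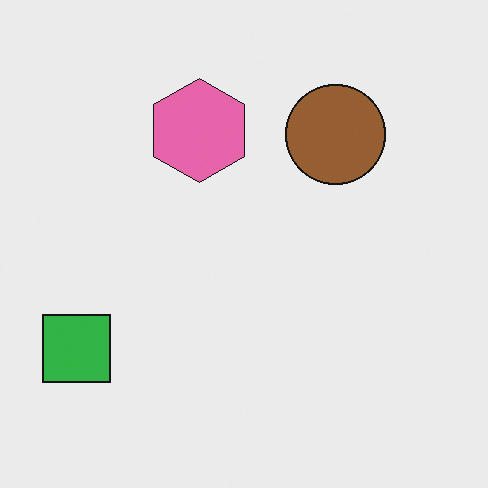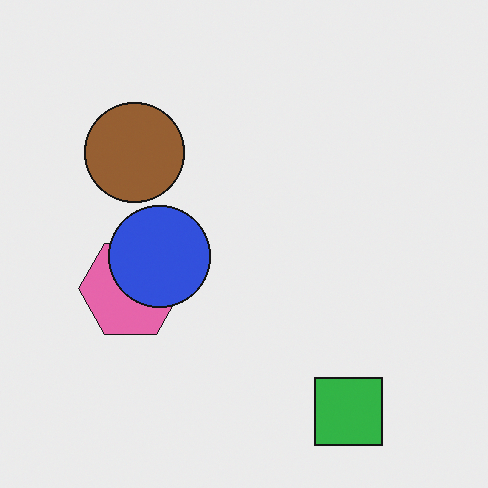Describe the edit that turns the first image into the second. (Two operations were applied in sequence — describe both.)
The transformation is: rotated 90° counter-clockwise, then overlaid with an additional blue circle.

The green square sits in the bottom-left of the first image and the bottom-right of the second — consistent with a whole-image 90° counter-clockwise rotation. A blue circle appears in the second image that is absent from the first.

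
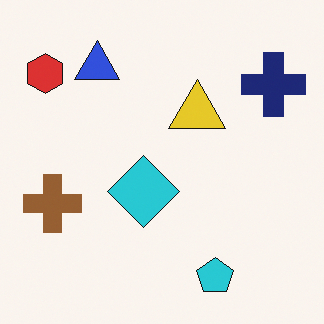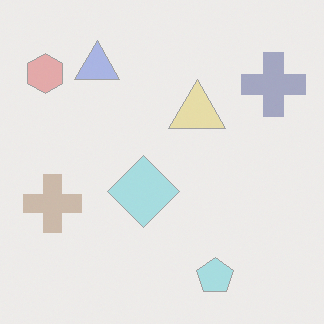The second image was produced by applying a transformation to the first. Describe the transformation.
It was given much lower contrast.

Tones are pushed toward mid-grey across the whole image — a global contrast change.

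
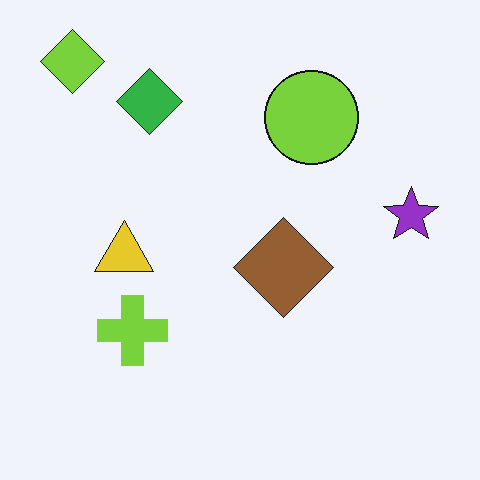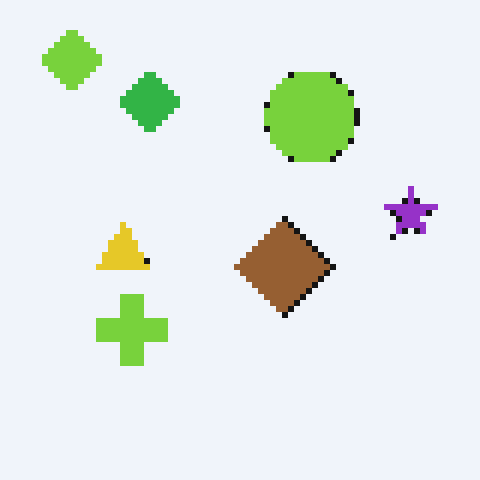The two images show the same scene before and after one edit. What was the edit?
Pixelated into visible square blocks.

Shapes are reduced to large square blocks; fine edges and outlines are lost — a downscale-then-upscale (mosaic) effect.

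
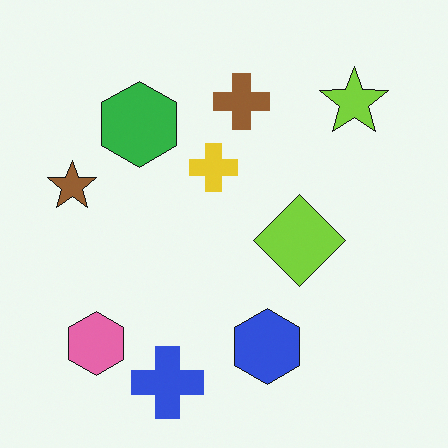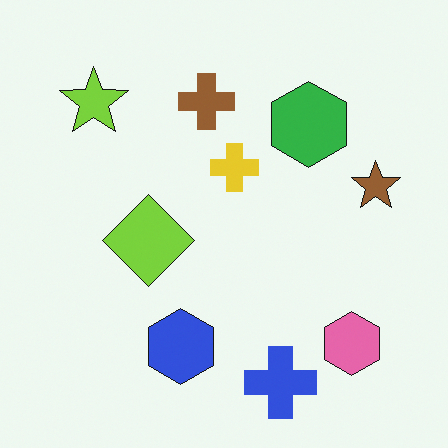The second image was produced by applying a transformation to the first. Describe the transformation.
The image was flipped horizontally (left ↔ right).

The brown star is in the left of the first image and the right of the second — shapes on opposite sides of the vertical midline have swapped in a mirror flip.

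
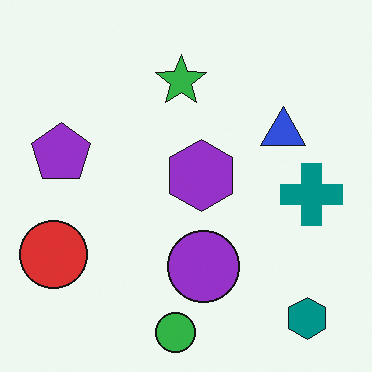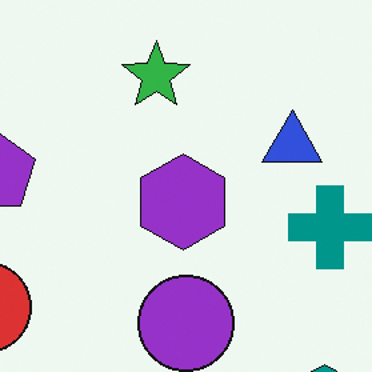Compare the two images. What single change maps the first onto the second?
The image was cropped to a modestly smaller region and rescaled.

The visible shapes are larger and the field of view is narrower; shapes near the original edges may be partly or wholly outside the frame — a crop-and-rescale.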